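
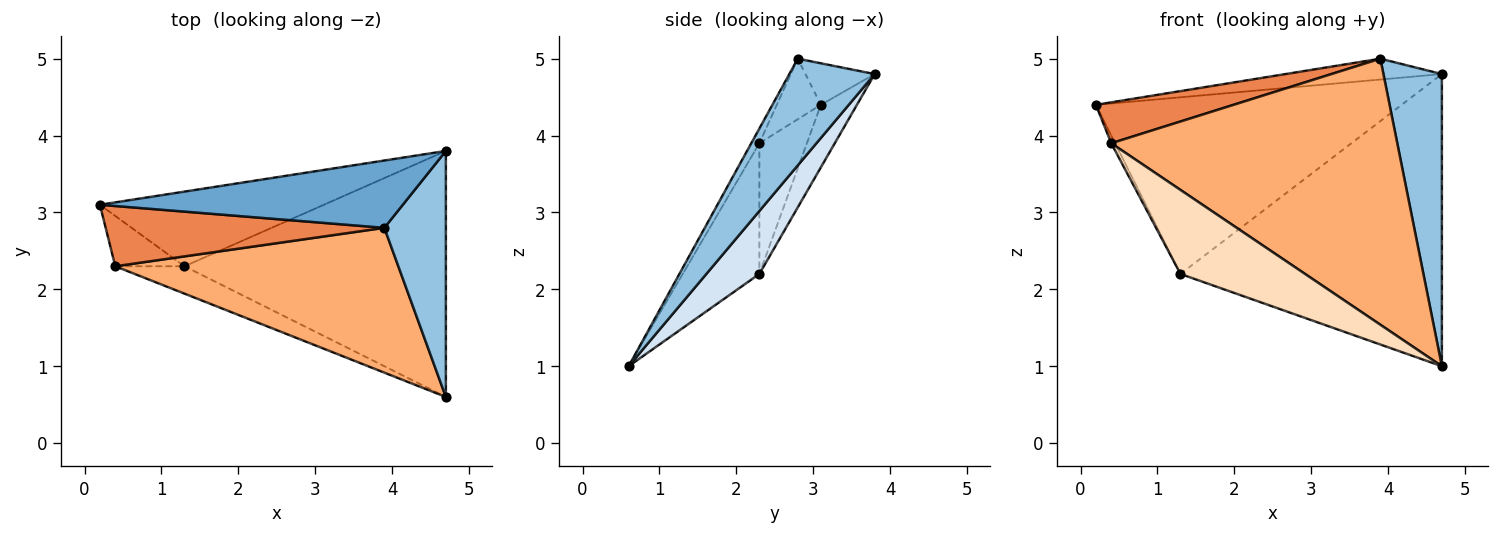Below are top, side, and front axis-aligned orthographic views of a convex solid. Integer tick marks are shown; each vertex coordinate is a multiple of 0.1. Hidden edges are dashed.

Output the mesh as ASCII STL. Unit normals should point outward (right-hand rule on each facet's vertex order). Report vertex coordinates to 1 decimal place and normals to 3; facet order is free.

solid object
 facet normal -0.130 0.293 0.947
  outer loop
   vertex 3.9 2.8 5.0
   vertex 4.7 3.8 4.8
   vertex 0.2 3.1 4.4
  endloop
 endfacet
 facet normal 0.745 -0.510 0.430
  outer loop
   vertex 3.9 2.8 5.0
   vertex 4.7 0.6 1.0
   vertex 4.7 3.8 4.8
  endloop
 endfacet
 facet normal -0.108 0.916 -0.387
  outer loop
   vertex 1.3 2.3 2.2
   vertex 0.2 3.1 4.4
   vertex 4.7 3.8 4.8
  endloop
 endfacet
 facet normal 0.153 0.756 -0.637
  outer loop
   vertex 1.3 2.3 2.2
   vertex 4.7 3.8 4.8
   vertex 4.7 0.6 1.0
  endloop
 endfacet
 facet normal -0.177 -0.553 0.814
  outer loop
   vertex 0.4 2.3 3.9
   vertex 3.9 2.8 5.0
   vertex 0.2 3.1 4.4
  endloop
 endfacet
 facet normal -0.025 -0.878 0.478
  outer loop
   vertex 0.4 2.3 3.9
   vertex 4.7 0.6 1.0
   vertex 3.9 2.8 5.0
  endloop
 endfacet
 facet normal -0.882 0.071 -0.467
  outer loop
   vertex 0.4 2.3 3.9
   vertex 0.2 3.1 4.4
   vertex 1.3 2.3 2.2
  endloop
 endfacet
 facet normal -0.505 -0.821 -0.267
  outer loop
   vertex 0.4 2.3 3.9
   vertex 1.3 2.3 2.2
   vertex 4.7 0.6 1.0
  endloop
 endfacet
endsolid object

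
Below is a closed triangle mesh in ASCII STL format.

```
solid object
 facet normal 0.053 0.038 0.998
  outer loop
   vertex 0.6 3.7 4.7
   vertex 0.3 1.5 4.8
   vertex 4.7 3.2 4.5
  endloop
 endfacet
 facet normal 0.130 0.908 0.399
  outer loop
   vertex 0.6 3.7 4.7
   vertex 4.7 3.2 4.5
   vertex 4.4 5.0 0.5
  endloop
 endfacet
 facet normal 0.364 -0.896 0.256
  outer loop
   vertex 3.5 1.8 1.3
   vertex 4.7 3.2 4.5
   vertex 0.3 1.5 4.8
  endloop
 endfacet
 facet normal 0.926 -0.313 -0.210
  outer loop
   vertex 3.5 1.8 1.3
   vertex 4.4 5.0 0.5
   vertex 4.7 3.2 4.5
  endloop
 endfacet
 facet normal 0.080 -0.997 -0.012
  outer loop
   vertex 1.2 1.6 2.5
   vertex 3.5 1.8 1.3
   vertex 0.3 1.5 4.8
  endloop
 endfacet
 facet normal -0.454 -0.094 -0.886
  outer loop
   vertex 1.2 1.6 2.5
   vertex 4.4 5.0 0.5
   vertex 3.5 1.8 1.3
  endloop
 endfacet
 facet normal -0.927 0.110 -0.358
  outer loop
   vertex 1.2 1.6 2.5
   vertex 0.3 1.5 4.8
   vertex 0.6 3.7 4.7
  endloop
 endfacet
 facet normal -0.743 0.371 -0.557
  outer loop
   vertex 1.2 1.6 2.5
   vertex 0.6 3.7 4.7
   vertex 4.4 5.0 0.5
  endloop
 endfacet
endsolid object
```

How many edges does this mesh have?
12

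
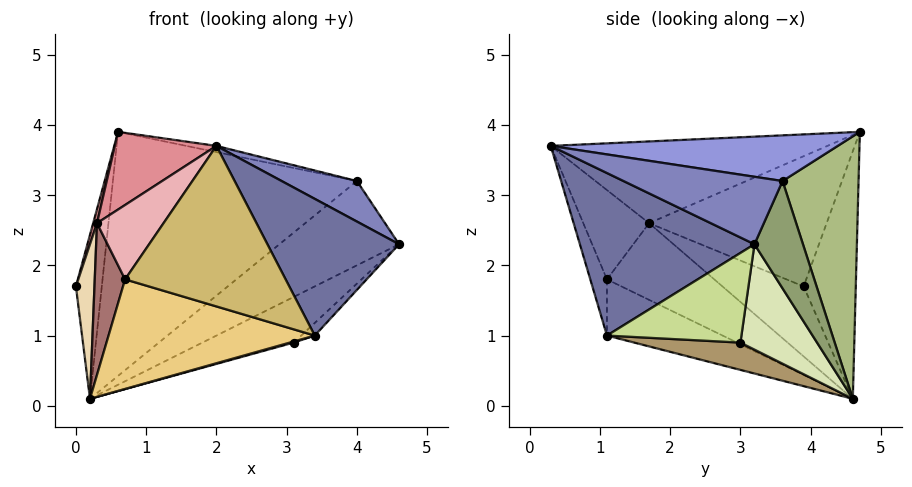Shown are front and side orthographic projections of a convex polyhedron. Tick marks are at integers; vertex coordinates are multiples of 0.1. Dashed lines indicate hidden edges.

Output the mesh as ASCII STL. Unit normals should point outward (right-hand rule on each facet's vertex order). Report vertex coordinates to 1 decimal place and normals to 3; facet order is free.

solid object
 facet normal 0.777 -0.586 0.229
  outer loop
   vertex 3.4 1.1 1.0
   vertex 4.6 3.2 2.3
   vertex 2.0 0.3 3.7
  endloop
 endfacet
 facet normal 0.708 -0.335 0.621
  outer loop
   vertex 4.0 3.6 3.2
   vertex 2.0 0.3 3.7
   vertex 4.6 3.2 2.3
  endloop
 endfacet
 facet normal 0.208 0.022 0.978
  outer loop
   vertex 4.0 3.6 3.2
   vertex 0.6 4.7 3.9
   vertex 2.0 0.3 3.7
  endloop
 endfacet
 facet normal -0.893 0.443 0.082
  outer loop
   vertex 0.2 4.6 0.1
   vertex 0.0 3.9 1.7
   vertex 0.6 4.7 3.9
  endloop
 endfacet
 facet normal 0.371 0.915 -0.159
  outer loop
   vertex 0.2 4.6 0.1
   vertex 4.0 3.6 3.2
   vertex 4.6 3.2 2.3
  endloop
 endfacet
 facet normal 0.297 0.953 -0.056
  outer loop
   vertex 0.2 4.6 0.1
   vertex 0.6 4.7 3.9
   vertex 4.0 3.6 3.2
  endloop
 endfacet
 facet normal 0.676 0.068 -0.734
  outer loop
   vertex 3.1 3.0 0.9
   vertex 4.6 3.2 2.3
   vertex 3.4 1.1 1.0
  endloop
 endfacet
 facet normal 0.502 0.599 -0.624
  outer loop
   vertex 3.1 3.0 0.9
   vertex 0.2 4.6 0.1
   vertex 4.6 3.2 2.3
  endloop
 endfacet
 facet normal 0.261 -0.010 -0.965
  outer loop
   vertex 3.1 3.0 0.9
   vertex 3.4 1.1 1.0
   vertex 0.2 4.6 0.1
  endloop
 endfacet
 facet normal -0.097 -0.939 -0.329
  outer loop
   vertex 0.7 1.1 1.8
   vertex 3.4 1.1 1.0
   vertex 2.0 0.3 3.7
  endloop
 endfacet
 facet normal -0.253 -0.452 -0.855
  outer loop
   vertex 0.7 1.1 1.8
   vertex 0.2 4.6 0.1
   vertex 3.4 1.1 1.0
  endloop
 endfacet
 facet normal -0.952 -0.217 -0.214
  outer loop
   vertex 0.3 1.7 2.6
   vertex 0.0 3.9 1.7
   vertex 0.2 4.6 0.1
  endloop
 endfacet
 facet normal -0.927 -0.262 -0.267
  outer loop
   vertex 0.3 1.7 2.6
   vertex 0.2 4.6 0.1
   vertex 0.7 1.1 1.8
  endloop
 endfacet
 facet normal -0.963 -0.021 0.270
  outer loop
   vertex 0.3 1.7 2.6
   vertex 0.6 4.7 3.9
   vertex 0.0 3.9 1.7
  endloop
 endfacet
 facet normal -0.660 -0.242 0.711
  outer loop
   vertex 0.3 1.7 2.6
   vertex 2.0 0.3 3.7
   vertex 0.6 4.7 3.9
  endloop
 endfacet
 facet normal -0.692 -0.700 0.179
  outer loop
   vertex 0.3 1.7 2.6
   vertex 0.7 1.1 1.8
   vertex 2.0 0.3 3.7
  endloop
 endfacet
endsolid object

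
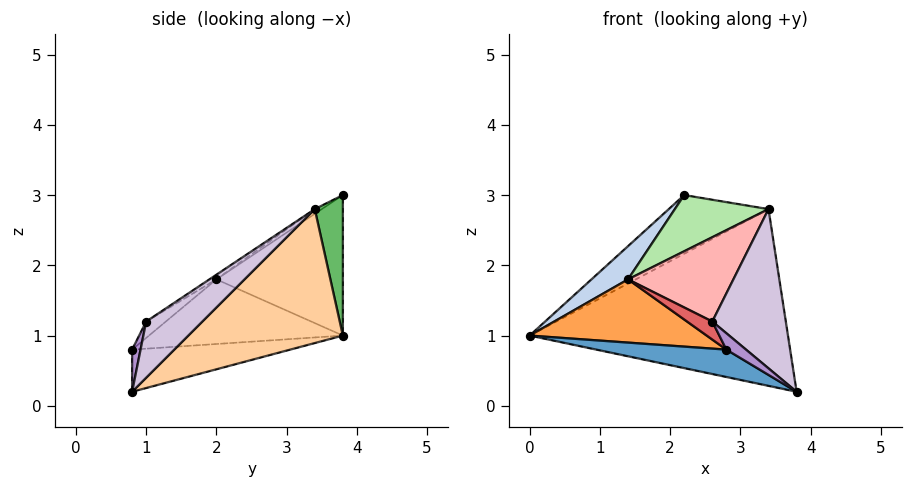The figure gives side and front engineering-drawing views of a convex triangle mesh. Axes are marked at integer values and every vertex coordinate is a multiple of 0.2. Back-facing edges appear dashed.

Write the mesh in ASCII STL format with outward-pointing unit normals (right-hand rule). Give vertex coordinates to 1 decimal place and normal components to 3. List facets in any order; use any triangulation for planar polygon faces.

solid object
 facet normal -0.474 -0.390 -0.790
  outer loop
   vertex 2.8 0.8 0.8
   vertex 0.0 3.8 1.0
   vertex 3.8 0.8 0.2
  endloop
 endfacet
 facet normal -0.660 -0.191 0.726
  outer loop
   vertex 1.4 2.0 1.8
   vertex 2.2 3.8 3.0
   vertex 0.0 3.8 1.0
  endloop
 endfacet
 facet normal -0.721 -0.658 -0.219
  outer loop
   vertex 1.4 2.0 1.8
   vertex 0.0 3.8 1.0
   vertex 2.8 0.8 0.8
  endloop
 endfacet
 facet normal 0.405 0.677 -0.615
  outer loop
   vertex 3.4 3.4 2.8
   vertex 3.8 0.8 0.2
   vertex 0.0 3.8 1.0
  endloop
 endfacet
 facet normal 0.260 0.922 -0.286
  outer loop
   vertex 3.4 3.4 2.8
   vertex 0.0 3.8 1.0
   vertex 2.2 3.8 3.0
  endloop
 endfacet
 facet normal -0.041 -0.542 0.840
  outer loop
   vertex 3.4 3.4 2.8
   vertex 2.2 3.8 3.0
   vertex 1.4 2.0 1.8
  endloop
 endfacet
 facet normal -0.612 -0.786 0.087
  outer loop
   vertex 2.6 1.0 1.2
   vertex 1.4 2.0 1.8
   vertex 2.8 0.8 0.8
  endloop
 endfacet
 facet normal -0.036 -0.546 0.837
  outer loop
   vertex 2.6 1.0 1.2
   vertex 3.4 3.4 2.8
   vertex 1.4 2.0 1.8
  endloop
 endfacet
 facet normal 0.329 -0.768 0.549
  outer loop
   vertex 2.6 1.0 1.2
   vertex 2.8 0.8 0.8
   vertex 3.8 0.8 0.2
  endloop
 endfacet
 facet normal 0.454 -0.594 0.664
  outer loop
   vertex 2.6 1.0 1.2
   vertex 3.8 0.8 0.2
   vertex 3.4 3.4 2.8
  endloop
 endfacet
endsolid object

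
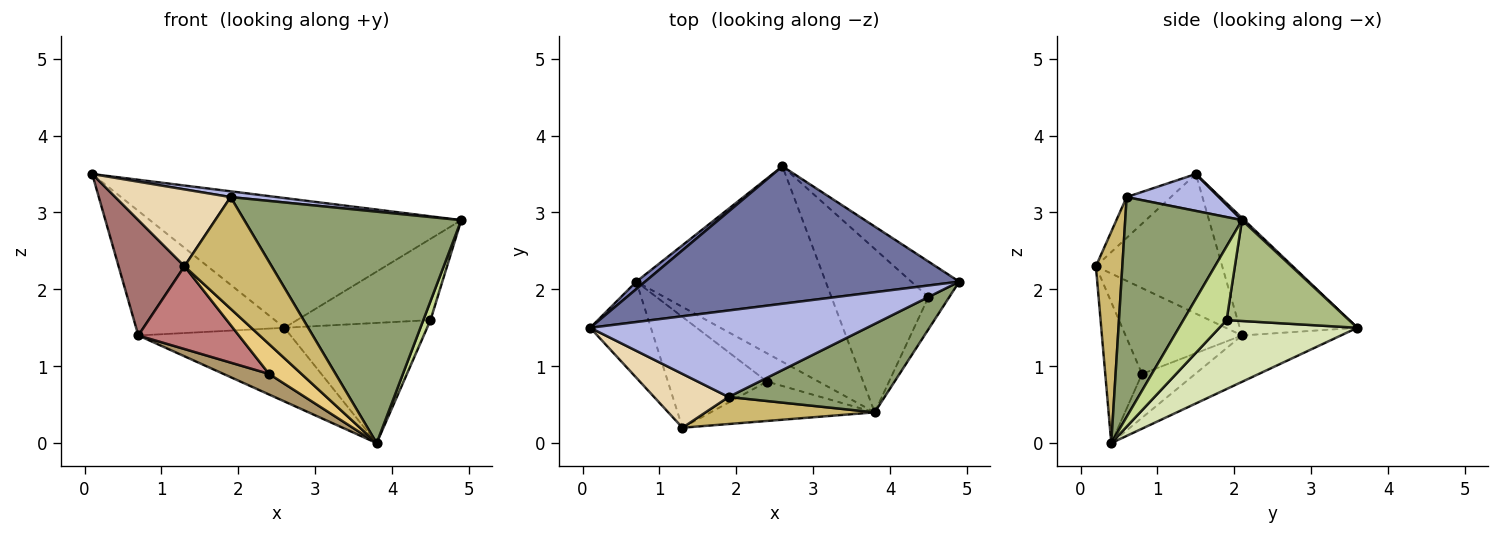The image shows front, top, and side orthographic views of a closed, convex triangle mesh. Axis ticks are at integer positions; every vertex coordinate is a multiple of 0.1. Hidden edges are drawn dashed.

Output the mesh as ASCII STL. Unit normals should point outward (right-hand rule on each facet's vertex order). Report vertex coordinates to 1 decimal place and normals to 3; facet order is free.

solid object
 facet normal 0.005 0.686 0.727
  outer loop
   vertex 2.6 3.6 1.5
   vertex 0.1 1.5 3.5
   vertex 4.9 2.1 2.9
  endloop
 endfacet
 facet normal -0.620 0.783 0.046
  outer loop
   vertex 0.7 2.1 1.4
   vertex 0.1 1.5 3.5
   vertex 2.6 3.6 1.5
  endloop
 endfacet
 facet normal -0.223 0.344 -0.912
  outer loop
   vertex 0.7 2.1 1.4
   vertex 2.6 3.6 1.5
   vertex 3.8 0.4 0.0
  endloop
 endfacet
 facet normal 0.132 -0.066 0.989
  outer loop
   vertex 1.9 0.6 3.2
   vertex 4.9 2.1 2.9
   vertex 0.1 1.5 3.5
  endloop
 endfacet
 facet normal 0.449 -0.835 0.319
  outer loop
   vertex 1.9 0.6 3.2
   vertex 3.8 0.4 0.0
   vertex 4.9 2.1 2.9
  endloop
 endfacet
 facet normal 0.644 0.701 -0.306
  outer loop
   vertex 4.5 1.9 1.6
   vertex 2.6 3.6 1.5
   vertex 4.9 2.1 2.9
  endloop
 endfacet
 facet normal 0.950 -0.157 -0.268
  outer loop
   vertex 4.5 1.9 1.6
   vertex 4.9 2.1 2.9
   vertex 3.8 0.4 0.0
  endloop
 endfacet
 facet normal 0.497 0.514 -0.699
  outer loop
   vertex 4.5 1.9 1.6
   vertex 3.8 0.4 0.0
   vertex 2.6 3.6 1.5
  endloop
 endfacet
 facet normal -0.567 -0.485 -0.666
  outer loop
   vertex 2.4 0.8 0.9
   vertex 0.7 2.1 1.4
   vertex 3.8 0.4 0.0
  endloop
 endfacet
 facet normal 0.283 -0.932 0.226
  outer loop
   vertex 1.3 0.2 2.3
   vertex 3.8 0.4 0.0
   vertex 1.9 0.6 3.2
  endloop
 endfacet
 facet normal -0.565 -0.498 -0.658
  outer loop
   vertex 1.3 0.2 2.3
   vertex 2.4 0.8 0.9
   vertex 3.8 0.4 0.0
  endloop
 endfacet
 facet normal -0.300 -0.782 0.547
  outer loop
   vertex 1.3 0.2 2.3
   vertex 1.9 0.6 3.2
   vertex 0.1 1.5 3.5
  endloop
 endfacet
 facet normal -0.827 -0.432 -0.360
  outer loop
   vertex 1.3 0.2 2.3
   vertex 0.1 1.5 3.5
   vertex 0.7 2.1 1.4
  endloop
 endfacet
 facet normal -0.570 -0.492 -0.658
  outer loop
   vertex 1.3 0.2 2.3
   vertex 0.7 2.1 1.4
   vertex 2.4 0.8 0.9
  endloop
 endfacet
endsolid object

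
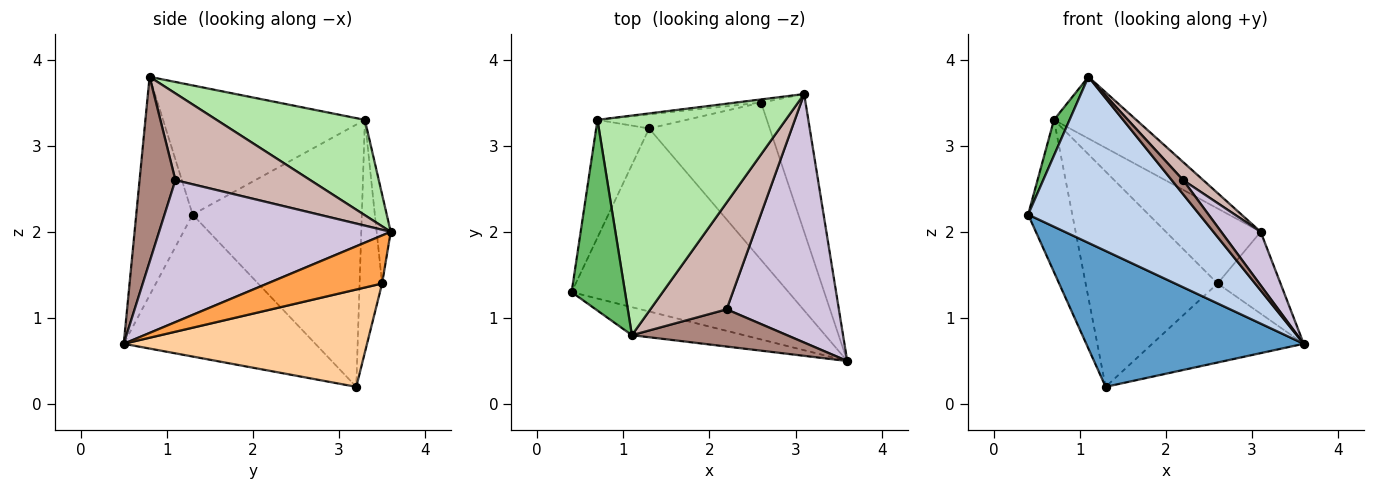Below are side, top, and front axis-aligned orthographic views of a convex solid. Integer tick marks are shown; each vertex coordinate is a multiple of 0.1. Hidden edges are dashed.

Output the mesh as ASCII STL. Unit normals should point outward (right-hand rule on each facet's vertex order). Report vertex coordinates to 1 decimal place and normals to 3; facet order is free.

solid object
 facet normal -0.465 -0.528 -0.711
  outer loop
   vertex 1.3 3.2 0.2
   vertex 3.6 0.5 0.7
   vertex 0.4 1.3 2.2
  endloop
 endfacet
 facet normal -0.309 -0.938 -0.158
  outer loop
   vertex 1.1 0.8 3.8
   vertex 0.4 1.3 2.2
   vertex 3.6 0.5 0.7
  endloop
 endfacet
 facet normal 0.681 0.374 -0.630
  outer loop
   vertex 2.6 3.5 1.4
   vertex 3.1 3.6 2.0
   vertex 3.6 0.5 0.7
  endloop
 endfacet
 facet normal 0.585 0.364 -0.725
  outer loop
   vertex 2.6 3.5 1.4
   vertex 3.6 0.5 0.7
   vertex 1.3 3.2 0.2
  endloop
 endfacet
 facet normal -0.922 -0.071 0.381
  outer loop
   vertex 0.7 3.3 3.3
   vertex 0.4 1.3 2.2
   vertex 1.1 0.8 3.8
  endloop
 endfacet
 facet normal 0.438 0.243 0.865
  outer loop
   vertex 0.7 3.3 3.3
   vertex 1.1 0.8 3.8
   vertex 3.1 3.6 2.0
  endloop
 endfacet
 facet normal -0.950 0.248 -0.192
  outer loop
   vertex 0.7 3.3 3.3
   vertex 1.3 3.2 0.2
   vertex 0.4 1.3 2.2
  endloop
 endfacet
 facet normal -0.147 0.988 -0.043
  outer loop
   vertex 0.7 3.3 3.3
   vertex 3.1 3.6 2.0
   vertex 2.6 3.5 1.4
  endloop
 endfacet
 facet normal -0.168 0.984 -0.064
  outer loop
   vertex 0.7 3.3 3.3
   vertex 2.6 3.5 1.4
   vertex 1.3 3.2 0.2
  endloop
 endfacet
 facet normal 0.778 -0.132 0.615
  outer loop
   vertex 2.2 1.1 2.6
   vertex 3.6 0.5 0.7
   vertex 3.1 3.6 2.0
  endloop
 endfacet
 facet normal 0.745 -0.237 0.624
  outer loop
   vertex 2.2 1.1 2.6
   vertex 1.1 0.8 3.8
   vertex 3.6 0.5 0.7
  endloop
 endfacet
 facet normal 0.746 -0.111 0.656
  outer loop
   vertex 2.2 1.1 2.6
   vertex 3.1 3.6 2.0
   vertex 1.1 0.8 3.8
  endloop
 endfacet
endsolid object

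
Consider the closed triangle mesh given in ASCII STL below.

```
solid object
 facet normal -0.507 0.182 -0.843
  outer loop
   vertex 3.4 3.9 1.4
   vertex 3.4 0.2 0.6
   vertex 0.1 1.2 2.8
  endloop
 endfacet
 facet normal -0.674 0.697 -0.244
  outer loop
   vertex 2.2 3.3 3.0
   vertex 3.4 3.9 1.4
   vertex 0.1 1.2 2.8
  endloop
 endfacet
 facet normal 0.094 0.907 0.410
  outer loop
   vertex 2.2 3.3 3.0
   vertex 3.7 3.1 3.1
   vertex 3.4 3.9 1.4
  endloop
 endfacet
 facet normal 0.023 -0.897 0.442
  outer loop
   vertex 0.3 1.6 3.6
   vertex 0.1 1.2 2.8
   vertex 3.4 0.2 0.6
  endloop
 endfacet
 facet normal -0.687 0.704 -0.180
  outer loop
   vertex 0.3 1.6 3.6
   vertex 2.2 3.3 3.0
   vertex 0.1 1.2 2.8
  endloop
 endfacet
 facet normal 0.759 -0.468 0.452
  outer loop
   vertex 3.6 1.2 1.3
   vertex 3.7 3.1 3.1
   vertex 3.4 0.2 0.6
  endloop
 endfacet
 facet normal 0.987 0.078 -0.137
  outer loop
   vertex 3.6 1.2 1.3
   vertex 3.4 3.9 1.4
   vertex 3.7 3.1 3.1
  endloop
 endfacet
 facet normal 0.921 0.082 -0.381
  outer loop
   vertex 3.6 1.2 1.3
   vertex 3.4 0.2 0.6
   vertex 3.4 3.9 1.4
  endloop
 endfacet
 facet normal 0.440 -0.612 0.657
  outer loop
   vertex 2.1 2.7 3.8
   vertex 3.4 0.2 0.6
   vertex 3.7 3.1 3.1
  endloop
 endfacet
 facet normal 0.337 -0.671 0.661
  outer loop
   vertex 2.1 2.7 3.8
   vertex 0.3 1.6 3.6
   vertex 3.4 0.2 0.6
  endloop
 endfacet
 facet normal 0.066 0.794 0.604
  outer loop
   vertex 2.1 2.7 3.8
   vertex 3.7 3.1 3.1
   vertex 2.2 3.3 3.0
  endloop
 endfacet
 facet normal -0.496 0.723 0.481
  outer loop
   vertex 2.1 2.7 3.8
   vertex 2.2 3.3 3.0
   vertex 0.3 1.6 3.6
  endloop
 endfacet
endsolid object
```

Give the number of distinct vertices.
8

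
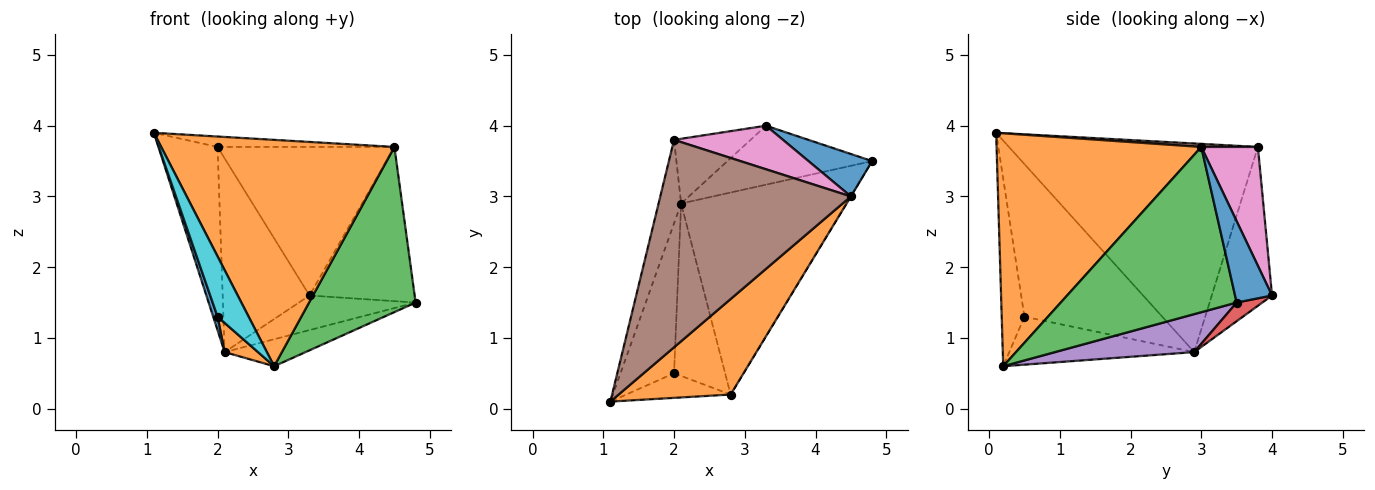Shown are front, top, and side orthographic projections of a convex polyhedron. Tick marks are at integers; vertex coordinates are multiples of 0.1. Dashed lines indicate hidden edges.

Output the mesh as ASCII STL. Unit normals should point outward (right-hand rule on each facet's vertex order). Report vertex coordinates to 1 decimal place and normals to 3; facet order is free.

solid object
 facet normal 0.321 0.913 0.251
  outer loop
   vertex 4.5 3.0 3.7
   vertex 4.8 3.5 1.5
   vertex 3.3 4.0 1.6
  endloop
 endfacet
 facet normal 0.629 -0.716 0.302
  outer loop
   vertex 4.5 3.0 3.7
   vertex 1.1 0.1 3.9
   vertex 2.8 0.2 0.6
  endloop
 endfacet
 facet normal 0.855 -0.518 -0.001
  outer loop
   vertex 4.5 3.0 3.7
   vertex 2.8 0.2 0.6
   vertex 4.8 3.5 1.5
  endloop
 endfacet
 facet normal 0.110 0.503 -0.857
  outer loop
   vertex 2.1 2.9 0.8
   vertex 3.3 4.0 1.6
   vertex 4.8 3.5 1.5
  endloop
 endfacet
 facet normal 0.222 0.129 -0.966
  outer loop
   vertex 2.1 2.9 0.8
   vertex 4.8 3.5 1.5
   vertex 2.8 0.2 0.6
  endloop
 endfacet
 facet normal 0.016 0.050 0.999
  outer loop
   vertex 2.0 3.8 3.7
   vertex 1.1 0.1 3.9
   vertex 4.5 3.0 3.7
  endloop
 endfacet
 facet normal 0.294 0.917 0.269
  outer loop
   vertex 2.0 3.8 3.7
   vertex 4.5 3.0 3.7
   vertex 3.3 4.0 1.6
  endloop
 endfacet
 facet normal -0.968 0.230 -0.105
  outer loop
   vertex 2.0 3.8 3.7
   vertex 2.1 2.9 0.8
   vertex 1.1 0.1 3.9
  endloop
 endfacet
 facet normal -0.550 0.792 -0.265
  outer loop
   vertex 2.0 3.8 3.7
   vertex 3.3 4.0 1.6
   vertex 2.1 2.9 0.8
  endloop
 endfacet
 facet normal -0.561 -0.767 -0.312
  outer loop
   vertex 2.0 0.5 1.3
   vertex 2.8 0.2 0.6
   vertex 1.1 0.1 3.9
  endloop
 endfacet
 facet normal -0.943 -0.030 -0.331
  outer loop
   vertex 2.0 0.5 1.3
   vertex 1.1 0.1 3.9
   vertex 2.1 2.9 0.8
  endloop
 endfacet
 facet normal -0.679 -0.122 -0.724
  outer loop
   vertex 2.0 0.5 1.3
   vertex 2.1 2.9 0.8
   vertex 2.8 0.2 0.6
  endloop
 endfacet
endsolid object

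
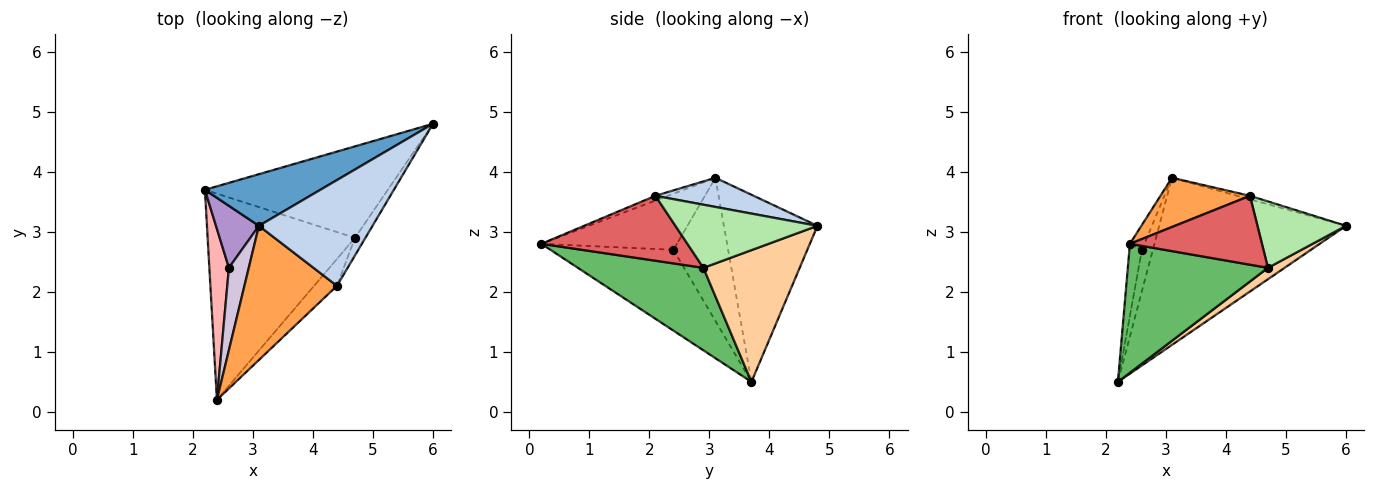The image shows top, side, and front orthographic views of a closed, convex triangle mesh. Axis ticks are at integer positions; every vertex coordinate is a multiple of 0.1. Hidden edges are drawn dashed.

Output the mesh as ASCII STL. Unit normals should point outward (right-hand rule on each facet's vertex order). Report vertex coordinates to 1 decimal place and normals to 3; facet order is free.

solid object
 facet normal -0.432 0.862 0.266
  outer loop
   vertex 3.1 3.1 3.9
   vertex 6.0 4.8 3.1
   vertex 2.2 3.7 0.5
  endloop
 endfacet
 facet normal 0.248 0.032 0.968
  outer loop
   vertex 4.4 2.1 3.6
   vertex 6.0 4.8 3.1
   vertex 3.1 3.1 3.9
  endloop
 endfacet
 facet normal -0.048 -0.344 0.938
  outer loop
   vertex 4.4 2.1 3.6
   vertex 3.1 3.1 3.9
   vertex 2.4 0.2 2.8
  endloop
 endfacet
 facet normal 0.581 -0.100 -0.807
  outer loop
   vertex 4.7 2.9 2.4
   vertex 2.2 3.7 0.5
   vertex 6.0 4.8 3.1
  endloop
 endfacet
 facet normal 0.429 -0.479 -0.766
  outer loop
   vertex 4.7 2.9 2.4
   vertex 2.4 0.2 2.8
   vertex 2.2 3.7 0.5
  endloop
 endfacet
 facet normal 0.840 -0.524 -0.139
  outer loop
   vertex 4.7 2.9 2.4
   vertex 6.0 4.8 3.1
   vertex 4.4 2.1 3.6
  endloop
 endfacet
 facet normal 0.718 -0.649 -0.253
  outer loop
   vertex 4.7 2.9 2.4
   vertex 4.4 2.1 3.6
   vertex 2.4 0.2 2.8
  endloop
 endfacet
 facet normal -0.967 0.099 0.234
  outer loop
   vertex 2.6 2.4 2.7
   vertex 2.2 3.7 0.5
   vertex 2.4 0.2 2.8
  endloop
 endfacet
 facet normal -0.941 0.188 0.282
  outer loop
   vertex 2.6 2.4 2.7
   vertex 3.1 3.1 3.9
   vertex 2.2 3.7 0.5
  endloop
 endfacet
 facet normal -0.938 0.100 0.332
  outer loop
   vertex 2.6 2.4 2.7
   vertex 2.4 0.2 2.8
   vertex 3.1 3.1 3.9
  endloop
 endfacet
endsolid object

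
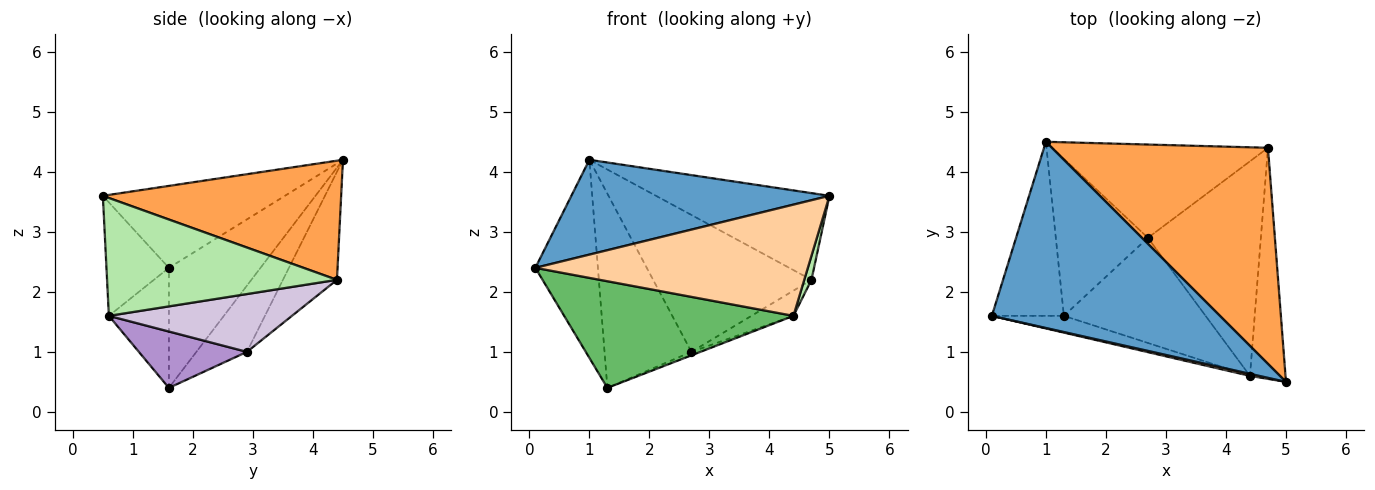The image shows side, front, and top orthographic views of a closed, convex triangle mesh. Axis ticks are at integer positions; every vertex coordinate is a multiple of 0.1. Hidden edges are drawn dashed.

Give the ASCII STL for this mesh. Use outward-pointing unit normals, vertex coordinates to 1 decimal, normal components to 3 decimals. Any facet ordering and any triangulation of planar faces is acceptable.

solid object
 facet normal -0.305 -0.432 0.849
  outer loop
   vertex 1.0 4.5 4.2
   vertex 0.1 1.6 2.4
   vertex 5.0 0.5 3.6
  endloop
 endfacet
 facet normal -0.740 0.505 -0.444
  outer loop
   vertex 1.3 1.6 0.4
   vertex 0.1 1.6 2.4
   vertex 1.0 4.5 4.2
  endloop
 endfacet
 facet normal 0.456 0.332 0.826
  outer loop
   vertex 4.7 4.4 2.2
   vertex 1.0 4.5 4.2
   vertex 5.0 0.5 3.6
  endloop
 endfacet
 facet normal -0.223 -0.975 0.018
  outer loop
   vertex 4.4 0.6 1.6
   vertex 5.0 0.5 3.6
   vertex 0.1 1.6 2.4
  endloop
 endfacet
 facet normal -0.250 -0.956 -0.150
  outer loop
   vertex 4.4 0.6 1.6
   vertex 0.1 1.6 2.4
   vertex 1.3 1.6 0.4
  endloop
 endfacet
 facet normal 0.957 -0.030 -0.289
  outer loop
   vertex 4.4 0.6 1.6
   vertex 4.7 4.4 2.2
   vertex 5.0 0.5 3.6
  endloop
 endfacet
 facet normal -0.412 0.708 -0.573
  outer loop
   vertex 2.7 2.9 1.0
   vertex 1.3 1.6 0.4
   vertex 1.0 4.5 4.2
  endloop
 endfacet
 facet normal -0.271 0.795 -0.542
  outer loop
   vertex 2.7 2.9 1.0
   vertex 1.0 4.5 4.2
   vertex 4.7 4.4 2.2
  endloop
 endfacet
 facet normal 0.369 0.031 -0.929
  outer loop
   vertex 2.7 2.9 1.0
   vertex 4.4 0.6 1.6
   vertex 1.3 1.6 0.4
  endloop
 endfacet
 facet normal 0.453 0.104 -0.885
  outer loop
   vertex 2.7 2.9 1.0
   vertex 4.7 4.4 2.2
   vertex 4.4 0.6 1.6
  endloop
 endfacet
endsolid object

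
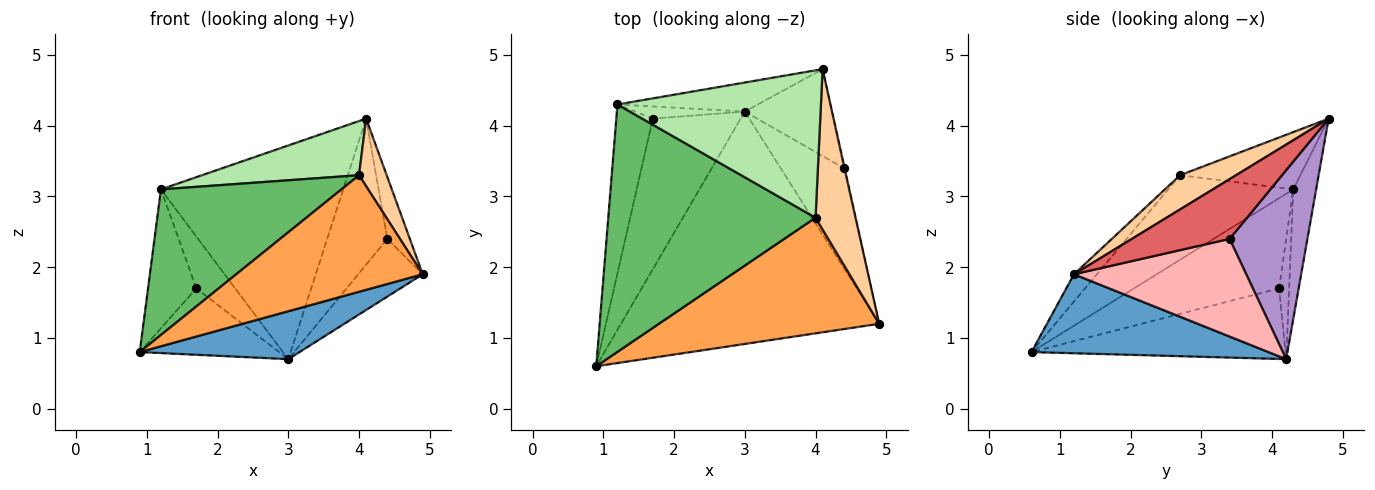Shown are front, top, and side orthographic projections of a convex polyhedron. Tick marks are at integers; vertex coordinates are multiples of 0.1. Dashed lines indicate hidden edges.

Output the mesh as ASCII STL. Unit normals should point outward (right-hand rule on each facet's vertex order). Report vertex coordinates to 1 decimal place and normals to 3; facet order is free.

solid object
 facet normal 0.287 -0.193 -0.938
  outer loop
   vertex 3.0 4.2 0.7
   vertex 4.9 1.2 1.9
   vertex 0.9 0.6 0.8
  endloop
 endfacet
 facet normal -0.123 0.983 -0.134
  outer loop
   vertex 1.2 4.3 3.1
   vertex 4.1 4.8 4.1
   vertex 3.0 4.2 0.7
  endloop
 endfacet
 facet normal -0.087 -0.707 0.702
  outer loop
   vertex 4.0 2.7 3.3
   vertex 0.9 0.6 0.8
   vertex 4.9 1.2 1.9
  endloop
 endfacet
 facet normal 0.618 -0.305 0.724
  outer loop
   vertex 4.0 2.7 3.3
   vertex 4.9 1.2 1.9
   vertex 4.1 4.8 4.1
  endloop
 endfacet
 facet normal -0.332 -0.479 0.813
  outer loop
   vertex 4.0 2.7 3.3
   vertex 1.2 4.3 3.1
   vertex 0.9 0.6 0.8
  endloop
 endfacet
 facet normal -0.255 -0.334 0.907
  outer loop
   vertex 4.0 2.7 3.3
   vertex 4.1 4.8 4.1
   vertex 1.2 4.3 3.1
  endloop
 endfacet
 facet normal 0.974 0.224 -0.013
  outer loop
   vertex 4.4 3.4 2.4
   vertex 4.1 4.8 4.1
   vertex 4.9 1.2 1.9
  endloop
 endfacet
 facet normal 0.801 0.300 -0.518
  outer loop
   vertex 4.4 3.4 2.4
   vertex 4.9 1.2 1.9
   vertex 3.0 4.2 0.7
  endloop
 endfacet
 facet normal 0.744 0.575 -0.342
  outer loop
   vertex 4.4 3.4 2.4
   vertex 3.0 4.2 0.7
   vertex 4.1 4.8 4.1
  endloop
 endfacet
 facet normal -0.592 0.325 -0.737
  outer loop
   vertex 1.7 4.1 1.7
   vertex 3.0 4.2 0.7
   vertex 0.9 0.6 0.8
  endloop
 endfacet
 facet normal -0.886 0.295 -0.358
  outer loop
   vertex 1.7 4.1 1.7
   vertex 0.9 0.6 0.8
   vertex 1.2 4.3 3.1
  endloop
 endfacet
 facet normal -0.243 0.944 -0.222
  outer loop
   vertex 1.7 4.1 1.7
   vertex 1.2 4.3 3.1
   vertex 3.0 4.2 0.7
  endloop
 endfacet
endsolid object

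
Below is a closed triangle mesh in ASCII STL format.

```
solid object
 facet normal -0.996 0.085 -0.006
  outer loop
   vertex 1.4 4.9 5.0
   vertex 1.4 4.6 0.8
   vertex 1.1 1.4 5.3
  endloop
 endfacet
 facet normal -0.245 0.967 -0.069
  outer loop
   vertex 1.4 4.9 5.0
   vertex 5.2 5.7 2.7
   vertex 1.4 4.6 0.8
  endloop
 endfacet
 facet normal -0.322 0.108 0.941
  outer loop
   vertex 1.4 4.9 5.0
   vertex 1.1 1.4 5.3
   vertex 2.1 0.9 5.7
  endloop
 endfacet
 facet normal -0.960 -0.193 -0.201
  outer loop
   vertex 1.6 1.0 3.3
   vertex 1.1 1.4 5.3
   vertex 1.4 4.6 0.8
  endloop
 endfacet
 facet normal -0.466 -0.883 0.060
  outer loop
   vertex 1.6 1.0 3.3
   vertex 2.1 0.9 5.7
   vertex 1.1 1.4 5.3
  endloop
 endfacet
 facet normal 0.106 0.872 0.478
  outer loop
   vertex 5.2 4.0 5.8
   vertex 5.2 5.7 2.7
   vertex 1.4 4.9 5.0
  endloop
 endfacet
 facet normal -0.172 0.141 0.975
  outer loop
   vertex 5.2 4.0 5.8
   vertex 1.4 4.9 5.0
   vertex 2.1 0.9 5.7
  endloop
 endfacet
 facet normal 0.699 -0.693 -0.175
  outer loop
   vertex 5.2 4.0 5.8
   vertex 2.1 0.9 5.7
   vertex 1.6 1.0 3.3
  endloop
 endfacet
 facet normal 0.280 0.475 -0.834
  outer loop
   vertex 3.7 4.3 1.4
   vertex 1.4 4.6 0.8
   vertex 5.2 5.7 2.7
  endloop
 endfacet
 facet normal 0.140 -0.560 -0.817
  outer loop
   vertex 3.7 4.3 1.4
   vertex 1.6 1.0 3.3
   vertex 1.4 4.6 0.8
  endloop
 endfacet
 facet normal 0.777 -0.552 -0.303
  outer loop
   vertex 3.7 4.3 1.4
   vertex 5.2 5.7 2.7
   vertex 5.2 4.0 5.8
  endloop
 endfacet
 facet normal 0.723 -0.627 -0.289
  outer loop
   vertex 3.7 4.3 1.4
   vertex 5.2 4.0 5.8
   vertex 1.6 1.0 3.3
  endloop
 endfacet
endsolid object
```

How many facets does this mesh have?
12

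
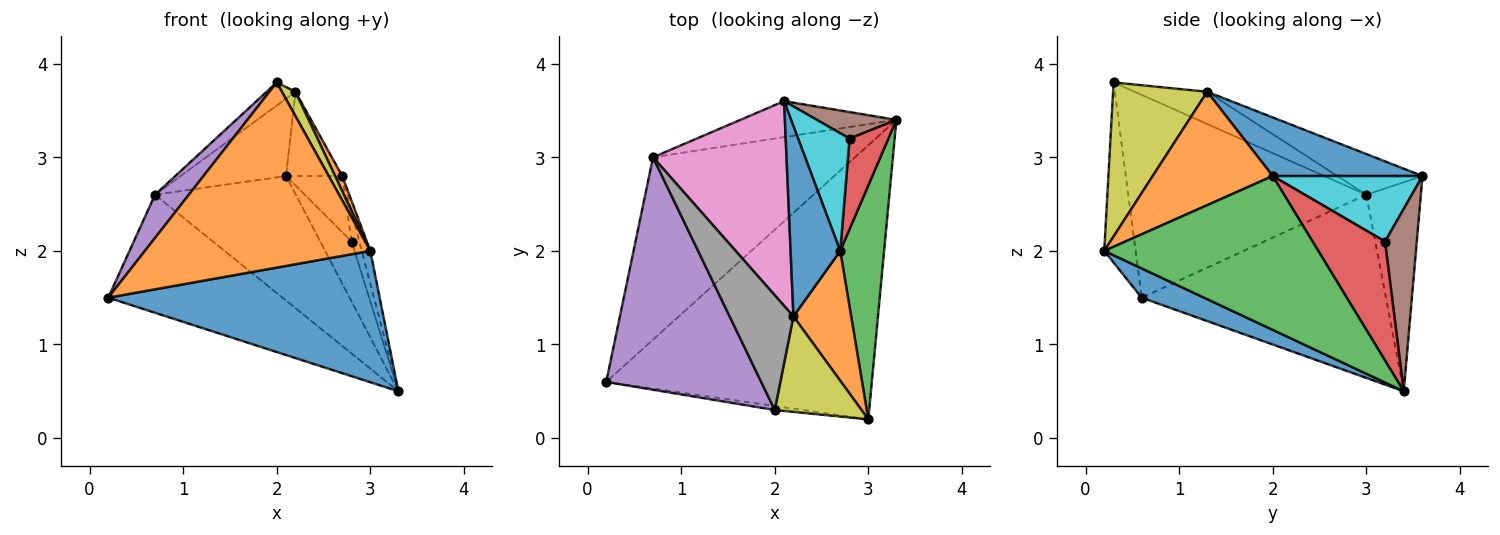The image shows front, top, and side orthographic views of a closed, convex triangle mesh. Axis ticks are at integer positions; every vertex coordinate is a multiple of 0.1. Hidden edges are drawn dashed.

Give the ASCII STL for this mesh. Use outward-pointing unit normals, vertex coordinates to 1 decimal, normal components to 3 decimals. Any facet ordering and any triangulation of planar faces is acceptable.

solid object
 facet normal 0.099 -0.430 -0.897
  outer loop
   vertex 3.0 0.2 2.0
   vertex 0.2 0.6 1.5
   vertex 3.3 3.4 0.5
  endloop
 endfacet
 facet normal -0.138 -0.990 -0.021
  outer loop
   vertex 2.0 0.3 3.8
   vertex 0.2 0.6 1.5
   vertex 3.0 0.2 2.0
  endloop
 endfacet
 facet normal -0.606 0.432 -0.668
  outer loop
   vertex 0.7 3.0 2.6
   vertex 3.3 3.4 0.5
   vertex 0.2 0.6 1.5
  endloop
 endfacet
 facet normal -0.349 0.900 -0.260
  outer loop
   vertex 0.7 3.0 2.6
   vertex 2.1 3.6 2.8
   vertex 3.3 3.4 0.5
  endloop
 endfacet
 facet normal -0.790 -0.112 0.603
  outer loop
   vertex 0.7 3.0 2.6
   vertex 0.2 0.6 1.5
   vertex 2.0 0.3 3.8
  endloop
 endfacet
 facet normal 0.680 0.671 0.296
  outer loop
   vertex 2.8 3.2 2.1
   vertex 3.3 3.4 0.5
   vertex 2.1 3.6 2.8
  endloop
 endfacet
 facet normal -0.274 0.340 0.900
  outer loop
   vertex 2.2 1.3 3.7
   vertex 2.1 3.6 2.8
   vertex 0.7 3.0 2.6
  endloop
 endfacet
 facet normal -0.444 0.177 0.878
  outer loop
   vertex 2.2 1.3 3.7
   vertex 0.7 3.0 2.6
   vertex 2.0 0.3 3.8
  endloop
 endfacet
 facet normal 0.864 -0.124 0.487
  outer loop
   vertex 2.2 1.3 3.7
   vertex 2.0 0.3 3.8
   vertex 3.0 0.2 2.0
  endloop
 endfacet
 facet normal 0.754 0.283 0.593
  outer loop
   vertex 2.7 2.0 2.8
   vertex 2.8 3.2 2.1
   vertex 2.1 3.6 2.8
  endloop
 endfacet
 facet normal 0.734 0.275 0.621
  outer loop
   vertex 2.7 2.0 2.8
   vertex 2.1 3.6 2.8
   vertex 2.2 1.3 3.7
  endloop
 endfacet
 facet normal 0.890 -0.053 0.453
  outer loop
   vertex 2.7 2.0 2.8
   vertex 2.2 1.3 3.7
   vertex 3.0 0.2 2.0
  endloop
 endfacet
 facet normal 0.961 0.038 0.274
  outer loop
   vertex 2.7 2.0 2.8
   vertex 3.0 0.2 2.0
   vertex 3.3 3.4 0.5
  endloop
 endfacet
 facet normal 0.946 0.101 0.308
  outer loop
   vertex 2.7 2.0 2.8
   vertex 3.3 3.4 0.5
   vertex 2.8 3.2 2.1
  endloop
 endfacet
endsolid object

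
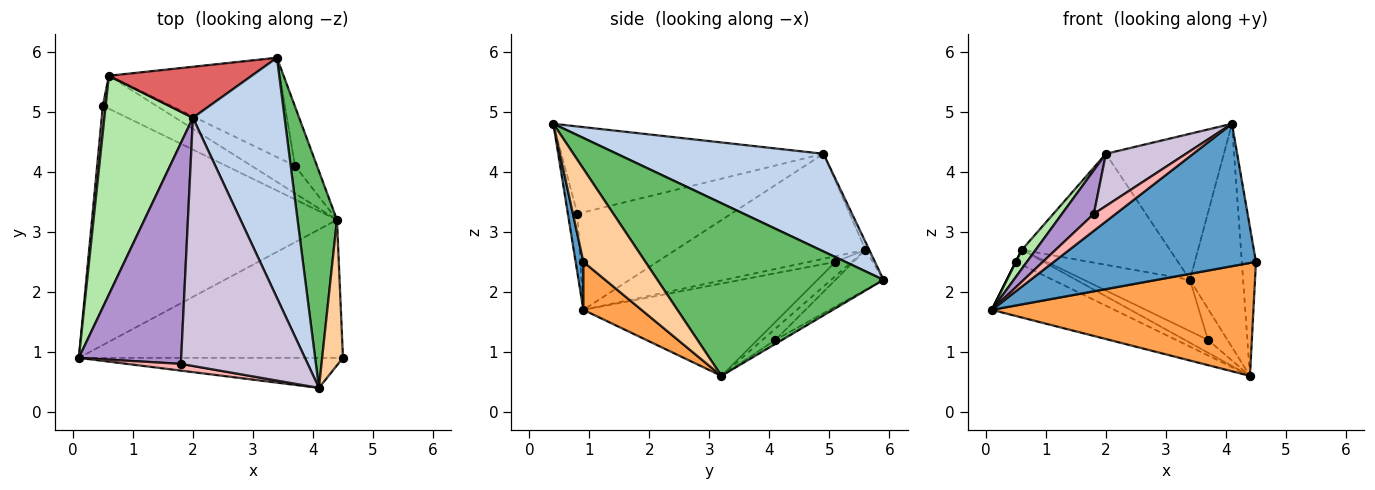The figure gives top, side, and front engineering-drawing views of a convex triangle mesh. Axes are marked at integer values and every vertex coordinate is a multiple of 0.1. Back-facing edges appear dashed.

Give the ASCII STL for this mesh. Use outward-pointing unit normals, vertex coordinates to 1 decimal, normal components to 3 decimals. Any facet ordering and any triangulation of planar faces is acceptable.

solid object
 facet normal 0.037 -0.978 -0.206
  outer loop
   vertex 4.1 0.4 4.8
   vertex 0.1 0.9 1.7
   vertex 4.5 0.9 2.5
  endloop
 endfacet
 facet normal 0.673 0.384 0.632
  outer loop
   vertex 2.0 4.9 4.3
   vertex 4.1 0.4 4.8
   vertex 3.4 5.9 2.2
  endloop
 endfacet
 facet normal 0.139 -0.627 -0.766
  outer loop
   vertex 4.4 3.2 0.6
   vertex 4.5 0.9 2.5
   vertex 0.1 0.9 1.7
  endloop
 endfacet
 facet normal 0.953 0.217 0.213
  outer loop
   vertex 4.4 3.2 0.6
   vertex 4.1 0.4 4.8
   vertex 4.5 0.9 2.5
  endloop
 endfacet
 facet normal 0.950 0.223 0.217
  outer loop
   vertex 4.4 3.2 0.6
   vertex 3.4 5.9 2.2
   vertex 4.1 0.4 4.8
  endloop
 endfacet
 facet normal -0.763 -0.056 0.644
  outer loop
   vertex 0.6 5.6 2.7
   vertex 0.1 0.9 1.7
   vertex 2.0 4.9 4.3
  endloop
 endfacet
 facet normal -0.023 0.908 0.417
  outer loop
   vertex 0.6 5.6 2.7
   vertex 2.0 4.9 4.3
   vertex 3.4 5.9 2.2
  endloop
 endfacet
 facet normal -0.374 -0.862 0.343
  outer loop
   vertex 1.8 0.8 3.3
   vertex 0.1 0.9 1.7
   vertex 4.1 0.4 4.8
  endloop
 endfacet
 facet normal -0.683 -0.141 0.717
  outer loop
   vertex 1.8 0.8 3.3
   vertex 2.0 4.9 4.3
   vertex 0.1 0.9 1.7
  endloop
 endfacet
 facet normal -0.559 -0.171 0.811
  outer loop
   vertex 1.8 0.8 3.3
   vertex 4.1 0.4 4.8
   vertex 2.0 4.9 4.3
  endloop
 endfacet
 facet normal -0.345 0.207 -0.915
  outer loop
   vertex 0.5 5.1 2.5
   vertex 4.4 3.2 0.6
   vertex 0.1 0.9 1.7
  endloop
 endfacet
 facet normal -0.894 0.000 0.447
  outer loop
   vertex 0.5 5.1 2.5
   vertex 0.1 0.9 1.7
   vertex 0.6 5.6 2.7
  endloop
 endfacet
 facet normal -0.236 0.401 -0.885
  outer loop
   vertex 0.5 5.1 2.5
   vertex 0.6 5.6 2.7
   vertex 4.4 3.2 0.6
  endloop
 endfacet
 facet normal -0.159 0.459 -0.874
  outer loop
   vertex 3.7 4.1 1.2
   vertex 3.4 5.9 2.2
   vertex 4.4 3.2 0.6
  endloop
 endfacet
 facet normal -0.203 0.449 -0.870
  outer loop
   vertex 3.7 4.1 1.2
   vertex 0.6 5.6 2.7
   vertex 3.4 5.9 2.2
  endloop
 endfacet
 facet normal -0.228 0.411 -0.883
  outer loop
   vertex 3.7 4.1 1.2
   vertex 4.4 3.2 0.6
   vertex 0.6 5.6 2.7
  endloop
 endfacet
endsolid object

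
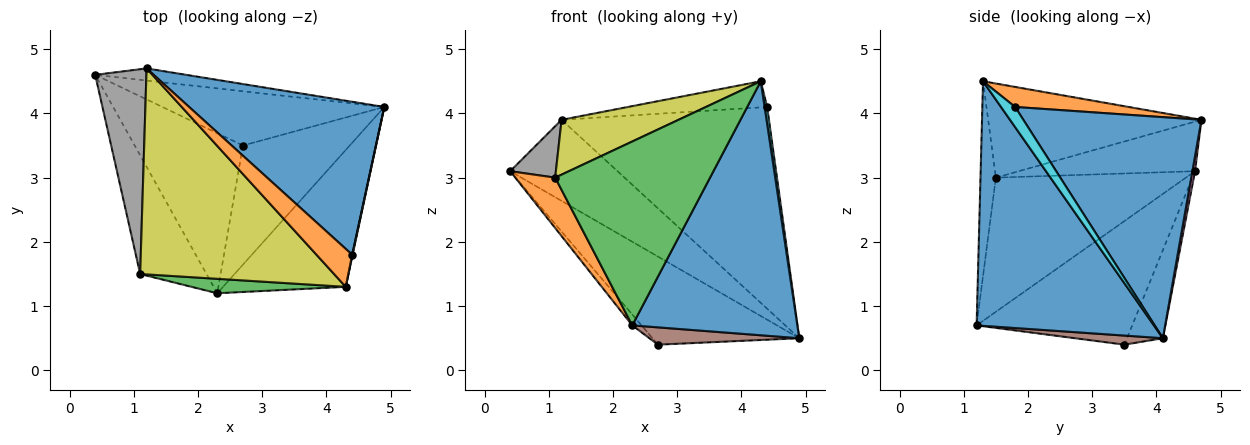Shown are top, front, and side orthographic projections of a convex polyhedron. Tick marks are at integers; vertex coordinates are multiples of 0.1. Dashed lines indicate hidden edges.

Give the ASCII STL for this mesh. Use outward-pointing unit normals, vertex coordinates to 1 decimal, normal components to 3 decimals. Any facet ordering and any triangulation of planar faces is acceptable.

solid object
 facet normal 0.687 -0.640 -0.345
  outer loop
   vertex 4.3 1.3 4.5
   vertex 2.3 1.2 0.7
   vertex 4.9 4.1 0.5
  endloop
 endfacet
 facet normal -0.881 -0.185 -0.436
  outer loop
   vertex 1.1 1.5 3.0
   vertex 0.4 4.6 3.1
   vertex 2.3 1.2 0.7
  endloop
 endfacet
 facet normal -0.099 -0.992 0.078
  outer loop
   vertex 1.1 1.5 3.0
   vertex 2.3 1.2 0.7
   vertex 4.3 1.3 4.5
  endloop
 endfacet
 facet normal -0.204 0.834 -0.513
  outer loop
   vertex 2.7 3.5 0.4
   vertex 0.4 4.6 3.1
   vertex 4.9 4.1 0.5
  endloop
 endfacet
 facet normal -0.751 0.045 -0.658
  outer loop
   vertex 2.7 3.5 0.4
   vertex 2.3 1.2 0.7
   vertex 0.4 4.6 3.1
  endloop
 endfacet
 facet normal 0.084 -0.143 -0.986
  outer loop
   vertex 2.7 3.5 0.4
   vertex 4.9 4.1 0.5
   vertex 2.3 1.2 0.7
  endloop
 endfacet
 facet normal 0.024 0.989 -0.148
  outer loop
   vertex 1.2 4.7 3.9
   vertex 4.9 4.1 0.5
   vertex 0.4 4.6 3.1
  endloop
 endfacet
 facet normal -0.685 -0.177 0.707
  outer loop
   vertex 1.2 4.7 3.9
   vertex 0.4 4.6 3.1
   vertex 1.1 1.5 3.0
  endloop
 endfacet
 facet normal -0.425 -0.233 0.875
  outer loop
   vertex 1.2 4.7 3.9
   vertex 1.1 1.5 3.0
   vertex 4.3 1.3 4.5
  endloop
 endfacet
 facet normal 0.984 -0.179 0.022
  outer loop
   vertex 4.4 1.8 4.1
   vertex 4.3 1.3 4.5
   vertex 4.9 4.1 0.5
  endloop
 endfacet
 facet normal 0.565 0.658 0.499
  outer loop
   vertex 4.4 1.8 4.1
   vertex 4.9 4.1 0.5
   vertex 1.2 4.7 3.9
  endloop
 endfacet
 facet normal 0.419 0.514 0.748
  outer loop
   vertex 4.4 1.8 4.1
   vertex 1.2 4.7 3.9
   vertex 4.3 1.3 4.5
  endloop
 endfacet
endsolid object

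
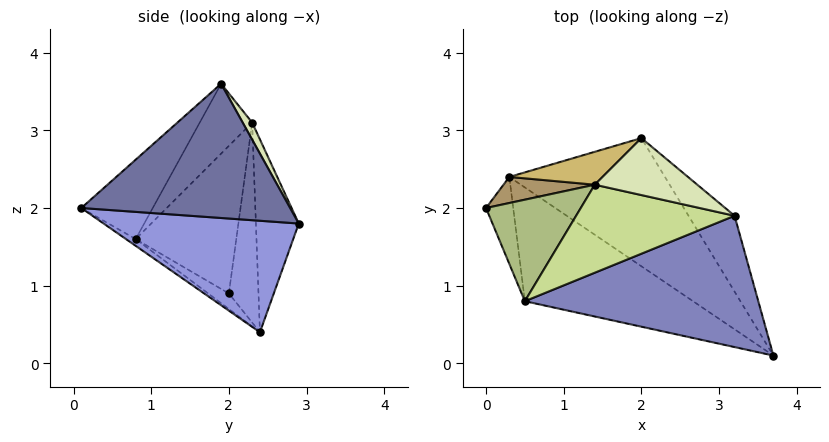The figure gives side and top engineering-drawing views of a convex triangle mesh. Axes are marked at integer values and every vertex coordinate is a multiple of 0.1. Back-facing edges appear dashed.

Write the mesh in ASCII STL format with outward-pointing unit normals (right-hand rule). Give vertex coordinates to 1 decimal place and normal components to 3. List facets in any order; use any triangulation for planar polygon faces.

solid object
 facet normal 0.828 0.483 -0.284
  outer loop
   vertex 3.2 1.9 3.6
   vertex 3.7 0.1 2.0
   vertex 2.0 2.9 1.8
  endloop
 endfacet
 facet normal -0.236 -0.681 0.693
  outer loop
   vertex 0.5 0.8 1.6
   vertex 3.7 0.1 2.0
   vertex 3.2 1.9 3.6
  endloop
 endfacet
 facet normal 0.559 0.283 -0.780
  outer loop
   vertex 0.3 2.4 0.4
   vertex 2.0 2.9 1.8
   vertex 3.7 0.1 2.0
  endloop
 endfacet
 facet normal -0.404 -0.581 -0.707
  outer loop
   vertex 0.3 2.4 0.4
   vertex 0.5 0.8 1.6
   vertex 0.0 2.0 0.9
  endloop
 endfacet
 facet normal -0.032 -0.602 -0.798
  outer loop
   vertex 0.3 2.4 0.4
   vertex 3.7 0.1 2.0
   vertex 0.5 0.8 1.6
  endloop
 endfacet
 facet normal -0.841 -0.035 0.540
  outer loop
   vertex 1.4 2.3 3.1
   vertex 0.0 2.0 0.9
   vertex 0.5 0.8 1.6
  endloop
 endfacet
 facet normal -0.335 -0.558 0.759
  outer loop
   vertex 1.4 2.3 3.1
   vertex 0.5 0.8 1.6
   vertex 3.2 1.9 3.6
  endloop
 endfacet
 facet normal 0.074 0.892 0.446
  outer loop
   vertex 1.4 2.3 3.1
   vertex 3.2 1.9 3.6
   vertex 2.0 2.9 1.8
  endloop
 endfacet
 facet normal -0.582 0.769 0.266
  outer loop
   vertex 1.4 2.3 3.1
   vertex 0.3 2.4 0.4
   vertex 0.0 2.0 0.9
  endloop
 endfacet
 facet normal -0.429 0.879 0.207
  outer loop
   vertex 1.4 2.3 3.1
   vertex 2.0 2.9 1.8
   vertex 0.3 2.4 0.4
  endloop
 endfacet
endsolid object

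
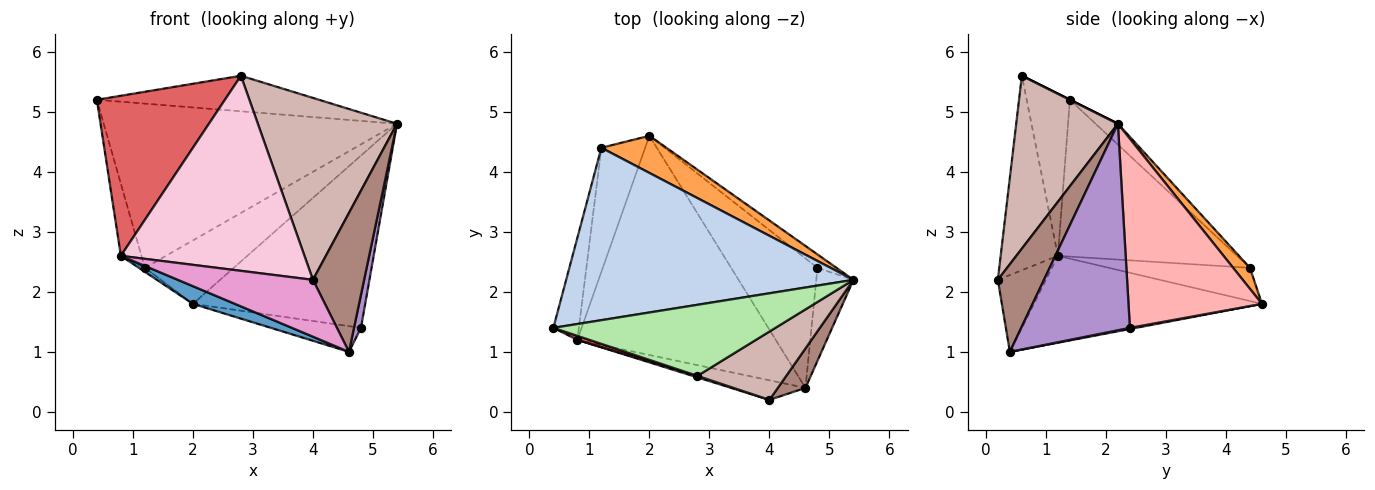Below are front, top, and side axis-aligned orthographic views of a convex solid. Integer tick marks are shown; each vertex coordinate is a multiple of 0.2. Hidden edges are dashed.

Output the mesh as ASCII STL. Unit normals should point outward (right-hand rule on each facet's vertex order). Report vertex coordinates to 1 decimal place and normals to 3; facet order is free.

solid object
 facet normal -0.400 -0.074 -0.913
  outer loop
   vertex 0.8 1.2 2.6
   vertex 2.0 4.6 1.8
   vertex 4.6 0.4 1.0
  endloop
 endfacet
 facet normal -0.052 0.689 0.723
  outer loop
   vertex 1.2 4.4 2.4
   vertex 0.4 1.4 5.2
   vertex 5.4 2.2 4.8
  endloop
 endfacet
 facet normal 0.161 0.852 0.499
  outer loop
   vertex 1.2 4.4 2.4
   vertex 5.4 2.2 4.8
   vertex 2.0 4.6 1.8
  endloop
 endfacet
 facet normal -0.981 0.113 -0.160
  outer loop
   vertex 1.2 4.4 2.4
   vertex 0.8 1.2 2.6
   vertex 0.4 1.4 5.2
  endloop
 endfacet
 facet normal -0.604 0.026 -0.797
  outer loop
   vertex 1.2 4.4 2.4
   vertex 2.0 4.6 1.8
   vertex 0.8 1.2 2.6
  endloop
 endfacet
 facet normal 0.000 0.447 0.894
  outer loop
   vertex 2.8 0.6 5.6
   vertex 5.4 2.2 4.8
   vertex 0.4 1.4 5.2
  endloop
 endfacet
 facet normal -0.320 -0.947 0.024
  outer loop
   vertex 2.8 0.6 5.6
   vertex 0.4 1.4 5.2
   vertex 0.8 1.2 2.6
  endloop
 endfacet
 facet normal 0.611 0.789 -0.061
  outer loop
   vertex 4.8 2.4 1.4
   vertex 2.0 4.6 1.8
   vertex 5.4 2.2 4.8
  endloop
 endfacet
 facet normal 0.982 -0.063 -0.177
  outer loop
   vertex 4.8 2.4 1.4
   vertex 5.4 2.2 4.8
   vertex 4.6 0.4 1.0
  endloop
 endfacet
 facet normal 0.013 0.195 -0.981
  outer loop
   vertex 4.8 2.4 1.4
   vertex 4.6 0.4 1.0
   vertex 2.0 4.6 1.8
  endloop
 endfacet
 facet normal 0.655 -0.727 0.206
  outer loop
   vertex 4.0 0.2 2.2
   vertex 4.6 0.4 1.0
   vertex 5.4 2.2 4.8
  endloop
 endfacet
 facet normal 0.565 -0.773 0.290
  outer loop
   vertex 4.0 0.2 2.2
   vertex 5.4 2.2 4.8
   vertex 2.8 0.6 5.6
  endloop
 endfacet
 facet normal -0.319 -0.896 -0.309
  outer loop
   vertex 4.0 0.2 2.2
   vertex 0.8 1.2 2.6
   vertex 4.6 0.4 1.0
  endloop
 endfacet
 facet normal -0.297 -0.955 0.007
  outer loop
   vertex 4.0 0.2 2.2
   vertex 2.8 0.6 5.6
   vertex 0.8 1.2 2.6
  endloop
 endfacet
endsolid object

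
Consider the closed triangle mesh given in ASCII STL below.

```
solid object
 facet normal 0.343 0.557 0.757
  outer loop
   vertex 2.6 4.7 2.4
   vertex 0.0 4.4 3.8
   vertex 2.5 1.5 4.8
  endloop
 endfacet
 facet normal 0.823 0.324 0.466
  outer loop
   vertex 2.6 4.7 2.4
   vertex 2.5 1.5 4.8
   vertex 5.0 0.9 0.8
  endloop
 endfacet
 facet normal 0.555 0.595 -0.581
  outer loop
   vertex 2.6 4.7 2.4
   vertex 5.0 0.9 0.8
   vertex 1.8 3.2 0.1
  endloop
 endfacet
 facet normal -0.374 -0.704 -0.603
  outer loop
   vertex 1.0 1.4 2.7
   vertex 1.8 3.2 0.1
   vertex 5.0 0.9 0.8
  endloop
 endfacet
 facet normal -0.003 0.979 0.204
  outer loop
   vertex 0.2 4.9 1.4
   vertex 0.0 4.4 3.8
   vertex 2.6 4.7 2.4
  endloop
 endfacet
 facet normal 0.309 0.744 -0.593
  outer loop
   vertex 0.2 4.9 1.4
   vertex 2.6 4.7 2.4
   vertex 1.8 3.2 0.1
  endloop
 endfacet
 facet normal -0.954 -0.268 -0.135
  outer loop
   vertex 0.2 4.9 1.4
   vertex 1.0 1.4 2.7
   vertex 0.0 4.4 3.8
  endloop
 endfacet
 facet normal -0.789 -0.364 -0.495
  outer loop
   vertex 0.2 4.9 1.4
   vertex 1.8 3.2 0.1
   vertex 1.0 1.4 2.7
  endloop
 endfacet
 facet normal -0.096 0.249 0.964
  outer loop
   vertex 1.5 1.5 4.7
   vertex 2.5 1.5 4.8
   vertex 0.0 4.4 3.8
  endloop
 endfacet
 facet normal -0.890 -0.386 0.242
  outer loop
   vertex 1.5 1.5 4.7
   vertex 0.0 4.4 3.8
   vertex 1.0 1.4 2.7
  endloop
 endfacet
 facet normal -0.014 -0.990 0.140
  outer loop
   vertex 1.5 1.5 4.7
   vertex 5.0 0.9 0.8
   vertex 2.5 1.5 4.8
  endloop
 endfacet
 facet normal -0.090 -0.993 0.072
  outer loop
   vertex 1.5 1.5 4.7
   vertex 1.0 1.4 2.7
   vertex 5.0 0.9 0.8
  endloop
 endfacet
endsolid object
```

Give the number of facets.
12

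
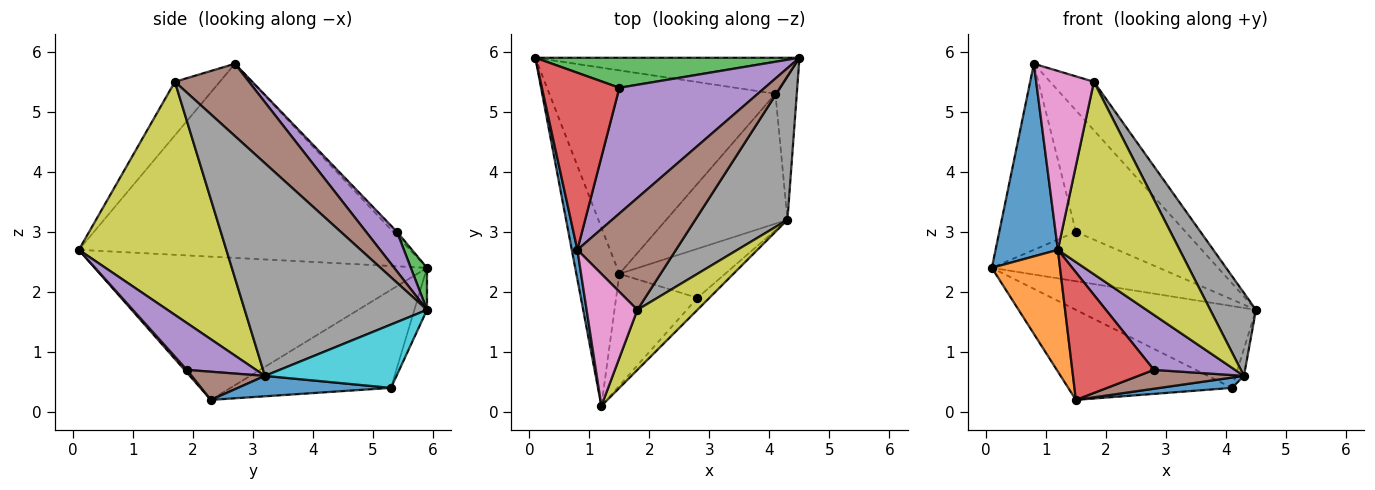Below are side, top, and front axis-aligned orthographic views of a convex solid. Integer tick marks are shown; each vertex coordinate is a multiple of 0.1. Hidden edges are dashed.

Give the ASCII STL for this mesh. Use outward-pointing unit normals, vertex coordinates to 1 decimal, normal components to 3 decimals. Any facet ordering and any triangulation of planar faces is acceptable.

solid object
 facet normal -0.982 -0.185 0.028
  outer loop
   vertex 0.8 2.7 5.8
   vertex 0.1 5.9 2.4
   vertex 1.2 0.1 2.7
  endloop
 endfacet
 facet normal -0.940 -0.193 -0.282
  outer loop
   vertex 1.5 2.3 0.2
   vertex 1.2 0.1 2.7
   vertex 0.1 5.9 2.4
  endloop
 endfacet
 facet normal 0.082 0.852 0.518
  outer loop
   vertex 1.5 5.4 3.0
   vertex 4.5 5.9 1.7
   vertex 0.1 5.9 2.4
  endloop
 endfacet
 facet normal -0.037 0.724 0.689
  outer loop
   vertex 1.5 5.4 3.0
   vertex 0.1 5.9 2.4
   vertex 0.8 2.7 5.8
  endloop
 endfacet
 facet normal 0.192 0.682 0.706
  outer loop
   vertex 1.5 5.4 3.0
   vertex 0.8 2.7 5.8
   vertex 4.5 5.9 1.7
  endloop
 endfacet
 facet normal 0.558 0.330 0.761
  outer loop
   vertex 1.8 1.7 5.5
   vertex 4.5 5.9 1.7
   vertex 0.8 2.7 5.8
  endloop
 endfacet
 facet normal -0.531 -0.682 0.503
  outer loop
   vertex 1.8 1.7 5.5
   vertex 0.8 2.7 5.8
   vertex 1.2 0.1 2.7
  endloop
 endfacet
 facet normal 0.894 -0.224 0.388
  outer loop
   vertex 4.3 3.2 0.6
   vertex 4.5 5.9 1.7
   vertex 1.8 1.7 5.5
  endloop
 endfacet
 facet normal 0.756 -0.624 0.195
  outer loop
   vertex 4.3 3.2 0.6
   vertex 1.8 1.7 5.5
   vertex 1.2 0.1 2.7
  endloop
 endfacet
 facet normal 0.946 0.060 -0.319
  outer loop
   vertex 4.1 5.3 0.4
   vertex 4.5 5.9 1.7
   vertex 4.3 3.2 0.6
  endloop
 endfacet
 facet normal 0.165 -0.078 -0.983
  outer loop
   vertex 4.1 5.3 0.4
   vertex 4.3 3.2 0.6
   vertex 1.5 2.3 0.2
  endloop
 endfacet
 facet normal -0.064 0.913 -0.402
  outer loop
   vertex 4.1 5.3 0.4
   vertex 0.1 5.9 2.4
   vertex 4.5 5.9 1.7
  endloop
 endfacet
 facet normal -0.369 0.376 -0.850
  outer loop
   vertex 4.1 5.3 0.4
   vertex 1.5 2.3 0.2
   vertex 0.1 5.9 2.4
  endloop
 endfacet
 facet normal 0.022 -0.752 -0.659
  outer loop
   vertex 2.8 1.9 0.7
   vertex 1.2 0.1 2.7
   vertex 1.5 2.3 0.2
  endloop
 endfacet
 facet normal 0.640 -0.751 -0.164
  outer loop
   vertex 2.8 1.9 0.7
   vertex 4.3 3.2 0.6
   vertex 1.2 0.1 2.7
  endloop
 endfacet
 facet normal 0.241 -0.348 -0.906
  outer loop
   vertex 2.8 1.9 0.7
   vertex 1.5 2.3 0.2
   vertex 4.3 3.2 0.6
  endloop
 endfacet
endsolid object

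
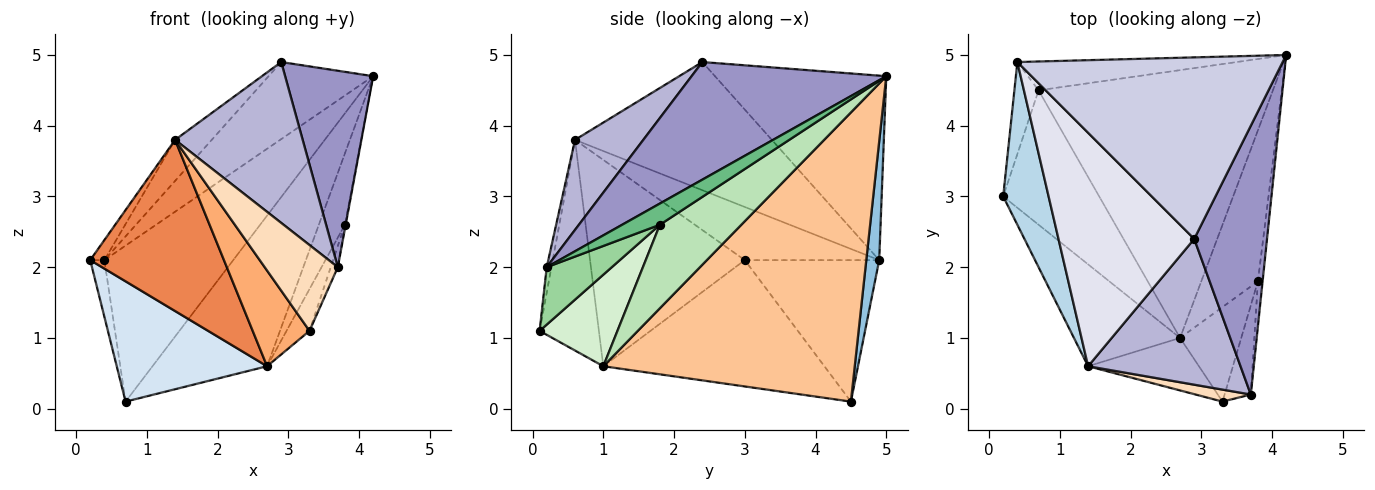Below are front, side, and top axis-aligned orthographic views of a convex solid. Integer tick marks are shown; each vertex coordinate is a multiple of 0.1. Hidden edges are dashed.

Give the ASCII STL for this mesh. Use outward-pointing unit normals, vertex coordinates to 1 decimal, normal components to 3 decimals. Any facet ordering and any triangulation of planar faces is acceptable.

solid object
 facet normal -0.980 0.103 -0.168
  outer loop
   vertex 0.4 4.9 2.1
   vertex 0.7 4.5 0.1
   vertex 0.2 3.0 2.1
  endloop
 endfacet
 facet normal 0.098 0.979 -0.181
  outer loop
   vertex 0.4 4.9 2.1
   vertex 4.2 5.0 4.7
   vertex 0.7 4.5 0.1
  endloop
 endfacet
 facet normal -0.758 0.080 0.648
  outer loop
   vertex 0.4 4.9 2.1
   vertex 0.2 3.0 2.1
   vertex 1.4 0.6 3.8
  endloop
 endfacet
 facet normal -0.700 -0.476 -0.532
  outer loop
   vertex 2.7 1.0 0.6
   vertex 0.2 3.0 2.1
   vertex 0.7 4.5 0.1
  endloop
 endfacet
 facet normal -0.705 -0.609 -0.363
  outer loop
   vertex 2.7 1.0 0.6
   vertex 1.4 0.6 3.8
   vertex 0.2 3.0 2.1
  endloop
 endfacet
 facet normal -0.675 -0.647 -0.355
  outer loop
   vertex 2.7 1.0 0.6
   vertex 3.3 0.1 1.1
   vertex 1.4 0.6 3.8
  endloop
 endfacet
 facet normal 0.732 0.334 -0.594
  outer loop
   vertex 2.7 1.0 0.6
   vertex 0.7 4.5 0.1
   vertex 4.2 5.0 4.7
  endloop
 endfacet
 facet normal -0.064 -0.988 0.138
  outer loop
   vertex 3.7 0.2 2.0
   vertex 1.4 0.6 3.8
   vertex 3.3 0.1 1.1
  endloop
 endfacet
 facet normal 0.976 0.020 -0.217
  outer loop
   vertex 3.8 1.8 2.6
   vertex 4.2 5.0 4.7
   vertex 3.7 0.2 2.0
  endloop
 endfacet
 facet normal 0.905 0.098 -0.413
  outer loop
   vertex 3.8 1.8 2.6
   vertex 3.7 0.2 2.0
   vertex 3.3 0.1 1.1
  endloop
 endfacet
 facet normal 0.800 0.256 -0.542
  outer loop
   vertex 3.8 1.8 2.6
   vertex 2.7 1.0 0.6
   vertex 4.2 5.0 4.7
  endloop
 endfacet
 facet normal 0.807 0.239 -0.540
  outer loop
   vertex 3.8 1.8 2.6
   vertex 3.3 0.1 1.1
   vertex 2.7 1.0 0.6
  endloop
 endfacet
 facet normal 0.794 -0.359 0.491
  outer loop
   vertex 2.9 2.4 4.9
   vertex 3.7 0.2 2.0
   vertex 4.2 5.0 4.7
  endloop
 endfacet
 facet normal 0.369 -0.689 0.624
  outer loop
   vertex 2.9 2.4 4.9
   vertex 1.4 0.6 3.8
   vertex 3.7 0.2 2.0
  endloop
 endfacet
 facet normal -0.539 0.329 0.775
  outer loop
   vertex 2.9 2.4 4.9
   vertex 4.2 5.0 4.7
   vertex 0.4 4.9 2.1
  endloop
 endfacet
 facet normal -0.681 0.127 0.721
  outer loop
   vertex 2.9 2.4 4.9
   vertex 0.4 4.9 2.1
   vertex 1.4 0.6 3.8
  endloop
 endfacet
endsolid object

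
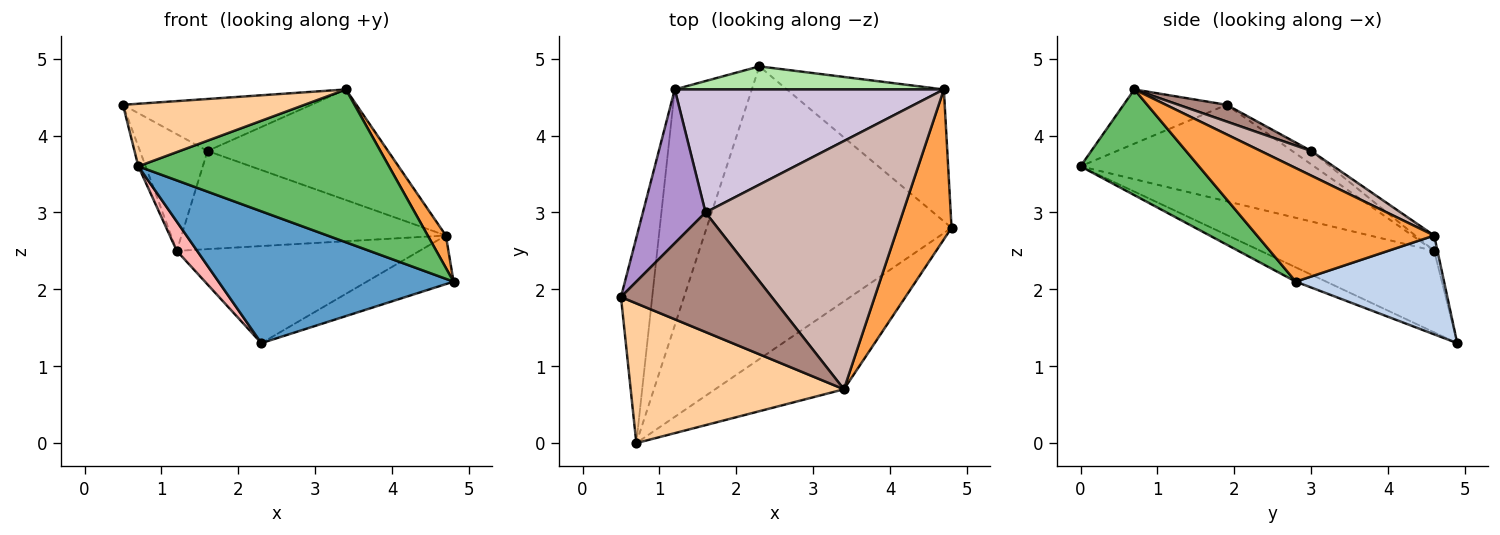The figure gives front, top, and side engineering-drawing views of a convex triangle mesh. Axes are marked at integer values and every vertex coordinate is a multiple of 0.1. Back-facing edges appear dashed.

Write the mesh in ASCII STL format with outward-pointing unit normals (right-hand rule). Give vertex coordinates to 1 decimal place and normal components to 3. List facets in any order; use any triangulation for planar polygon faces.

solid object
 facet normal -0.053 -0.410 -0.911
  outer loop
   vertex 0.7 0.0 3.6
   vertex 2.3 4.9 1.3
   vertex 4.8 2.8 2.1
  endloop
 endfacet
 facet normal 0.509 0.298 -0.808
  outer loop
   vertex 4.7 4.6 2.7
   vertex 4.8 2.8 2.1
   vertex 2.3 4.9 1.3
  endloop
 endfacet
 facet normal 0.900 -0.092 0.426
  outer loop
   vertex 3.4 0.7 4.6
   vertex 4.8 2.8 2.1
   vertex 4.7 4.6 2.7
  endloop
 endfacet
 facet normal -0.226 -0.398 0.889
  outer loop
   vertex 3.4 0.7 4.6
   vertex 0.5 1.9 4.4
   vertex 0.7 0.0 3.6
  endloop
 endfacet
 facet normal 0.379 -0.802 -0.462
  outer loop
   vertex 3.4 0.7 4.6
   vertex 0.7 0.0 3.6
   vertex 4.8 2.8 2.1
  endloop
 endfacet
 facet normal -0.013 0.973 0.231
  outer loop
   vertex 1.2 4.6 2.5
   vertex 4.7 4.6 2.7
   vertex 2.3 4.9 1.3
  endloop
 endfacet
 facet normal -0.951 0.030 -0.308
  outer loop
   vertex 1.2 4.6 2.5
   vertex 0.7 0.0 3.6
   vertex 0.5 1.9 4.4
  endloop
 endfacet
 facet normal -0.724 -0.085 -0.685
  outer loop
   vertex 1.2 4.6 2.5
   vertex 2.3 4.9 1.3
   vertex 0.7 0.0 3.6
  endloop
 endfacet
 facet normal -0.168 0.596 0.785
  outer loop
   vertex 1.6 3.0 3.8
   vertex 1.2 4.6 2.5
   vertex 0.5 1.9 4.4
  endloop
 endfacet
 facet normal -0.045 0.623 0.781
  outer loop
   vertex 1.6 3.0 3.8
   vertex 4.7 4.6 2.7
   vertex 1.2 4.6 2.5
  endloop
 endfacet
 facet normal 0.101 0.397 0.912
  outer loop
   vertex 1.6 3.0 3.8
   vertex 0.5 1.9 4.4
   vertex 3.4 0.7 4.6
  endloop
 endfacet
 facet normal 0.113 0.404 0.908
  outer loop
   vertex 1.6 3.0 3.8
   vertex 3.4 0.7 4.6
   vertex 4.7 4.6 2.7
  endloop
 endfacet
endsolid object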